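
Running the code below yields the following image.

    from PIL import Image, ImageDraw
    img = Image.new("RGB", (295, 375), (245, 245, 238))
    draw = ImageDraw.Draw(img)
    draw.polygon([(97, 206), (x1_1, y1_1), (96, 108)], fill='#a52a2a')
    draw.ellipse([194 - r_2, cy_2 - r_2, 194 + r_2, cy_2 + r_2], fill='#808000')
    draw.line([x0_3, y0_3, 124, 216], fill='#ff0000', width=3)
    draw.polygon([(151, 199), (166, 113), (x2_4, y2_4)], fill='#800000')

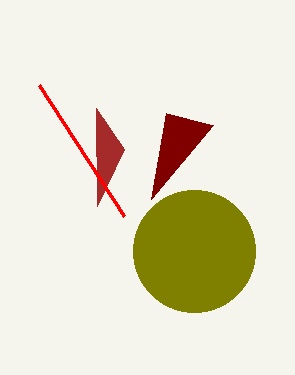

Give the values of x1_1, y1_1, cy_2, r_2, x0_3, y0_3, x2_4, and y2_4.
x1_1 = 124, y1_1 = 149, cy_2 = 251, r_2 = 61, x0_3 = 39, y0_3 = 85, x2_4 = 213, y2_4 = 125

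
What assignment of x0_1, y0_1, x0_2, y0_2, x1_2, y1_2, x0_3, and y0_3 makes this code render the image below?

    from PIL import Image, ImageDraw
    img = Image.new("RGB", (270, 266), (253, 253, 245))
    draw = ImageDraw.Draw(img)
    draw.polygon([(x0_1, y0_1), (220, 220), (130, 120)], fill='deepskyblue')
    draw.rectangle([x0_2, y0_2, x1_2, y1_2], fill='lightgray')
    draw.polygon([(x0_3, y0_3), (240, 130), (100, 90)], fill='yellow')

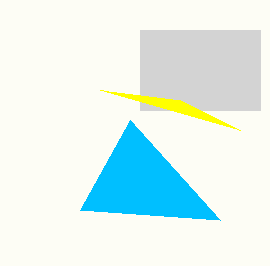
x0_1 = 80; y0_1 = 210; x0_2 = 140; y0_2 = 30; x1_2 = 260; y1_2 = 110; x0_3 = 180; y0_3 = 100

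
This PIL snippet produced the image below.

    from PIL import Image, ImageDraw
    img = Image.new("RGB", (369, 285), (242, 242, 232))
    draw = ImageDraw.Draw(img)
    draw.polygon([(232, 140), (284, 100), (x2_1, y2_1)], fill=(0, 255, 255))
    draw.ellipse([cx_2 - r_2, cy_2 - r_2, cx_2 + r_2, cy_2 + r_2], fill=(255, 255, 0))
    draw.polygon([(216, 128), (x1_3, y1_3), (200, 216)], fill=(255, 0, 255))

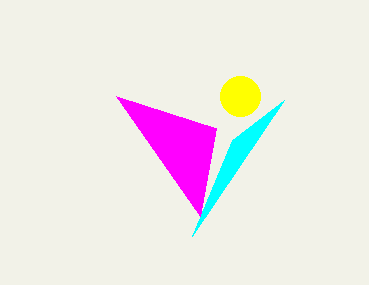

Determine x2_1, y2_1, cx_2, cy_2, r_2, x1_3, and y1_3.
x2_1 = 192
y2_1 = 236
cx_2 = 240
cy_2 = 96
r_2 = 20
x1_3 = 116
y1_3 = 96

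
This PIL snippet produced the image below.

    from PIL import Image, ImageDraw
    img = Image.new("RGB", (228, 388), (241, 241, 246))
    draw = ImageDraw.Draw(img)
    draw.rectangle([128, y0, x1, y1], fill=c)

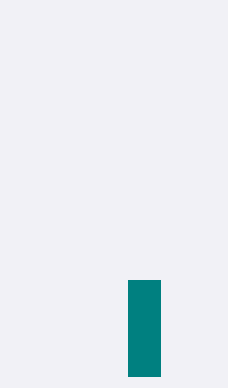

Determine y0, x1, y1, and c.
y0 = 280
x1 = 160
y1 = 376
c = 'teal'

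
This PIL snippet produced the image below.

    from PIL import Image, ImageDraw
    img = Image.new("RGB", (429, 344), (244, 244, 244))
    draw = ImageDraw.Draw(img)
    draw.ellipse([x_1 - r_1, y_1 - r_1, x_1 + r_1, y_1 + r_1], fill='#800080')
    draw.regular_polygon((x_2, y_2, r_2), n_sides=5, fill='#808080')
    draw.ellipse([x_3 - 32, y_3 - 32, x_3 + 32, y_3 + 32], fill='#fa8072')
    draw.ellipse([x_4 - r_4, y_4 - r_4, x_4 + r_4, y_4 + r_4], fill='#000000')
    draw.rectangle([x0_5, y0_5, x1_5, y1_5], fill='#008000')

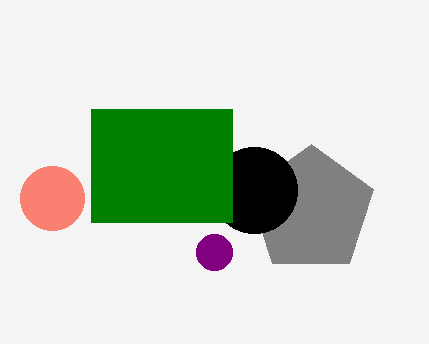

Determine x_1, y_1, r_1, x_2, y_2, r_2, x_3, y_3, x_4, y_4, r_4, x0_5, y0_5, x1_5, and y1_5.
x_1 = 214, y_1 = 252, r_1 = 18, x_2 = 311, y_2 = 210, r_2 = 66, x_3 = 52, y_3 = 198, x_4 = 254, y_4 = 190, r_4 = 43, x0_5 = 91, y0_5 = 109, x1_5 = 232, y1_5 = 222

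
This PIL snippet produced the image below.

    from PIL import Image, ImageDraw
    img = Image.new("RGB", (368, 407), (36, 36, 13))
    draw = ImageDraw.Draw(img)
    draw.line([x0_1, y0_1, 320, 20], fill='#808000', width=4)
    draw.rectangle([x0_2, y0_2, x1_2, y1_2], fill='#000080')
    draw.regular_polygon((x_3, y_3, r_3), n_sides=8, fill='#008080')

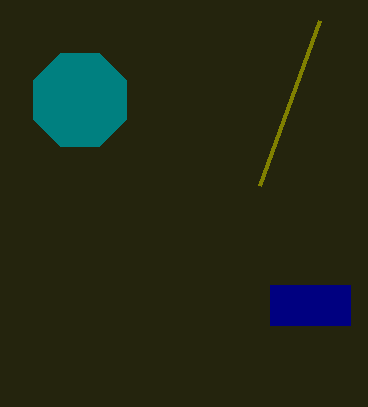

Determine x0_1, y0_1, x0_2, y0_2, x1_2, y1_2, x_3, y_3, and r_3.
x0_1 = 260
y0_1 = 185
x0_2 = 270
y0_2 = 285
x1_2 = 350
y1_2 = 325
x_3 = 80
y_3 = 100
r_3 = 50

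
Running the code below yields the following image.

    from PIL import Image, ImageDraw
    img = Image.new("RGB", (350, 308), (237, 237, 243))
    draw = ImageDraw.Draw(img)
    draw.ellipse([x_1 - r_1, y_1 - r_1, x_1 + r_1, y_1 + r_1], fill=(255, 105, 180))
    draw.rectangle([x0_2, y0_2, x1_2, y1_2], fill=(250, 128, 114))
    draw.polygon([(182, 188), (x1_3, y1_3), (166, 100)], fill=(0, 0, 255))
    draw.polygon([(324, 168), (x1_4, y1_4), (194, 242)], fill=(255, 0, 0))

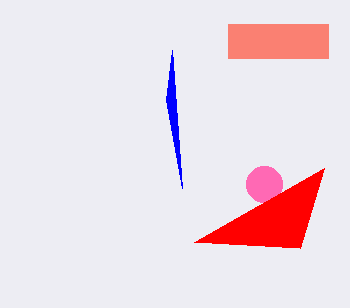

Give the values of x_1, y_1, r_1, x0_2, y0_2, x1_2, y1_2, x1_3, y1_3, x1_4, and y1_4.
x_1 = 264
y_1 = 184
r_1 = 18
x0_2 = 228
y0_2 = 24
x1_2 = 328
y1_2 = 58
x1_3 = 172
y1_3 = 50
x1_4 = 300
y1_4 = 248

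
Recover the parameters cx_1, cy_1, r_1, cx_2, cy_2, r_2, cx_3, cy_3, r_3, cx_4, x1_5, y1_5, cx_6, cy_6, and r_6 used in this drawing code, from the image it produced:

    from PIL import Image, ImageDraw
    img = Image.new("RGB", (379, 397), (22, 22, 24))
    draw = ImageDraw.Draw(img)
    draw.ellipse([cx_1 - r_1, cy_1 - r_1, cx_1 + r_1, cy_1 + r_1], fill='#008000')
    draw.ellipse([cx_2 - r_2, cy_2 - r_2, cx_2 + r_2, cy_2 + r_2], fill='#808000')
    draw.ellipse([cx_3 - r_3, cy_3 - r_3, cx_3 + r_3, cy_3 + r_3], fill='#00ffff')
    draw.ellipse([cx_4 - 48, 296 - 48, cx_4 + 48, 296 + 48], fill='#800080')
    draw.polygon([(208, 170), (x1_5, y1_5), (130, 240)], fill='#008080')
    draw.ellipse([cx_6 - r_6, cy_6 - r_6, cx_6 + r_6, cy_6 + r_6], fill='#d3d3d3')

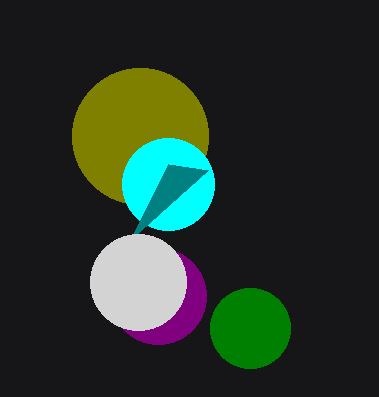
cx_1 = 250
cy_1 = 328
r_1 = 40
cx_2 = 140
cy_2 = 136
r_2 = 68
cx_3 = 168
cy_3 = 184
r_3 = 46
cx_4 = 158
x1_5 = 168
y1_5 = 164
cx_6 = 138
cy_6 = 282
r_6 = 48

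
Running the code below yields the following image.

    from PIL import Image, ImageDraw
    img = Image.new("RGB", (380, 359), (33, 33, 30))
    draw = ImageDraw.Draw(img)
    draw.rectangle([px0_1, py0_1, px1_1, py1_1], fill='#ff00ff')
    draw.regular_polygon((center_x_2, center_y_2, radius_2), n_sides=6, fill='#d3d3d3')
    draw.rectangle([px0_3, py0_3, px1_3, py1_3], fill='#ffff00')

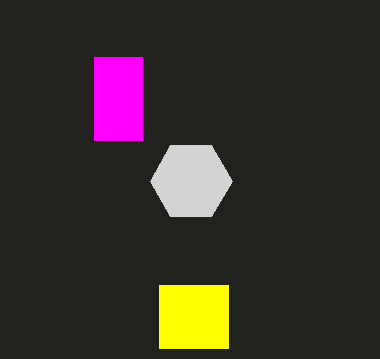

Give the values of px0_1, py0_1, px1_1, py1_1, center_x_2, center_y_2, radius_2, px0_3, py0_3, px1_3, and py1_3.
px0_1 = 94, py0_1 = 57, px1_1 = 142, py1_1 = 140, center_x_2 = 191, center_y_2 = 181, radius_2 = 41, px0_3 = 159, py0_3 = 285, px1_3 = 228, py1_3 = 348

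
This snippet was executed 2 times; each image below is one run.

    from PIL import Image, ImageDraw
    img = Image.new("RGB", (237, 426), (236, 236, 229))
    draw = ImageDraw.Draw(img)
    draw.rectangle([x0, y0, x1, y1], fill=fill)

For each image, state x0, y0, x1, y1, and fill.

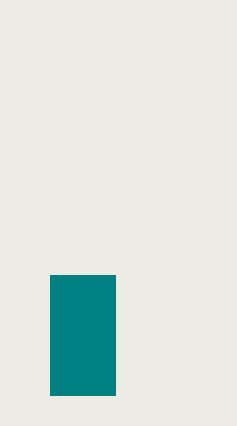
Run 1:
x0 = 50; y0 = 275; x1 = 115; y1 = 395; fill = 'teal'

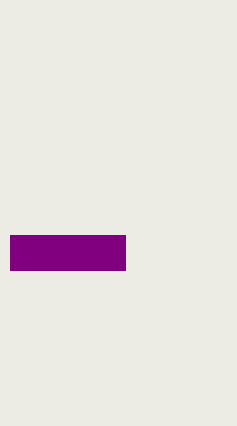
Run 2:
x0 = 10
y0 = 235
x1 = 125
y1 = 270
fill = 'purple'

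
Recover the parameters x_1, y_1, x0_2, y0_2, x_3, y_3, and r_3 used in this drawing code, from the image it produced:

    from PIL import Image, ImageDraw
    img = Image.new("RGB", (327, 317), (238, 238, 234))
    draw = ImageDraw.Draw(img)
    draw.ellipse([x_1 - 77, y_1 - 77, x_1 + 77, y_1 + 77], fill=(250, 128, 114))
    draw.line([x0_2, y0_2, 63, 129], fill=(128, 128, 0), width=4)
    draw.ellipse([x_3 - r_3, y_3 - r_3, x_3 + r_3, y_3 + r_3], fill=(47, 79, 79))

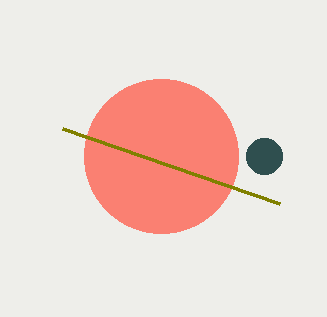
x_1 = 161
y_1 = 156
x0_2 = 280
y0_2 = 204
x_3 = 264
y_3 = 156
r_3 = 18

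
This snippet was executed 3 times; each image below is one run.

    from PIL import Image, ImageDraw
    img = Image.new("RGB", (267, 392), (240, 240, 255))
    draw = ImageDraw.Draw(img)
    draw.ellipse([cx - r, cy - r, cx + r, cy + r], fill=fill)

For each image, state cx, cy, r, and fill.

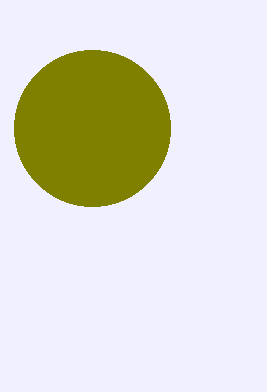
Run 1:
cx = 92, cy = 128, r = 78, fill = 'olive'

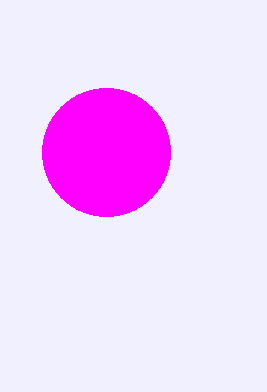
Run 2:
cx = 106, cy = 152, r = 64, fill = 'magenta'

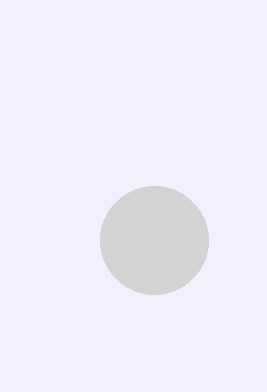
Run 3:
cx = 154
cy = 240
r = 54
fill = 'lightgray'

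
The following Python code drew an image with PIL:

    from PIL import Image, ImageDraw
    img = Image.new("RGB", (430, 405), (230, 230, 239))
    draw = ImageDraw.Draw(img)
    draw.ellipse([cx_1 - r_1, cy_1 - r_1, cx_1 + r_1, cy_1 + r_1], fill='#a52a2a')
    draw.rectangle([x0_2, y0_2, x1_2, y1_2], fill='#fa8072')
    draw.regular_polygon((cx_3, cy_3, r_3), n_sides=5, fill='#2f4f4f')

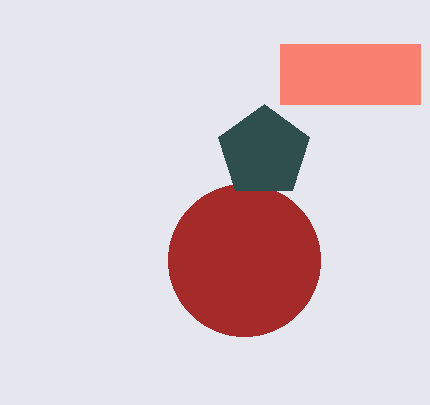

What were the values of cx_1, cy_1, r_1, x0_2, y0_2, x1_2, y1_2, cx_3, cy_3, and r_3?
cx_1 = 244
cy_1 = 260
r_1 = 76
x0_2 = 280
y0_2 = 44
x1_2 = 420
y1_2 = 104
cx_3 = 264
cy_3 = 152
r_3 = 48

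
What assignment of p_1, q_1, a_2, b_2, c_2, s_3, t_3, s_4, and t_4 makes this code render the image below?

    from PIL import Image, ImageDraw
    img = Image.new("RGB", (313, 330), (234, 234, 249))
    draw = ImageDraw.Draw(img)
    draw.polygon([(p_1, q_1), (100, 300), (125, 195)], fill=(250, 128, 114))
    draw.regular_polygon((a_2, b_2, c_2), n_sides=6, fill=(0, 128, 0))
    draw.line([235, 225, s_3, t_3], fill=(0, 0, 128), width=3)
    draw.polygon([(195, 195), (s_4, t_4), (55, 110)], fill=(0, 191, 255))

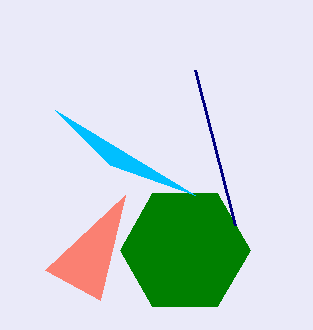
p_1 = 45
q_1 = 270
a_2 = 185
b_2 = 250
c_2 = 65
s_3 = 195
t_3 = 70
s_4 = 110
t_4 = 165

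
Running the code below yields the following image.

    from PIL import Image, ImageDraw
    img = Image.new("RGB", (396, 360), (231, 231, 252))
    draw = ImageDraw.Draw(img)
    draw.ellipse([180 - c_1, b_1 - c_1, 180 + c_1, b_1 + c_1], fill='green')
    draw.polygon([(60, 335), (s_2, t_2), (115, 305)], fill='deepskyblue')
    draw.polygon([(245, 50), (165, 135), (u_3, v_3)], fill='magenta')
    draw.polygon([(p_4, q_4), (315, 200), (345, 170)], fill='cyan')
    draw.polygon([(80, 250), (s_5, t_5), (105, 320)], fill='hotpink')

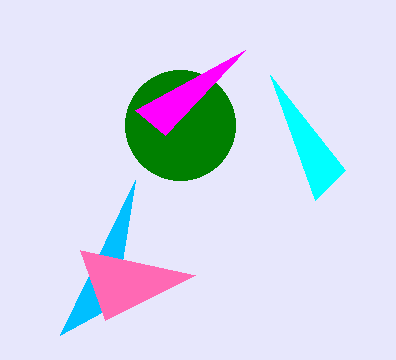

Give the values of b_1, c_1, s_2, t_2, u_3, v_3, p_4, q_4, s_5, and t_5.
b_1 = 125, c_1 = 55, s_2 = 135, t_2 = 180, u_3 = 135, v_3 = 110, p_4 = 270, q_4 = 75, s_5 = 195, t_5 = 275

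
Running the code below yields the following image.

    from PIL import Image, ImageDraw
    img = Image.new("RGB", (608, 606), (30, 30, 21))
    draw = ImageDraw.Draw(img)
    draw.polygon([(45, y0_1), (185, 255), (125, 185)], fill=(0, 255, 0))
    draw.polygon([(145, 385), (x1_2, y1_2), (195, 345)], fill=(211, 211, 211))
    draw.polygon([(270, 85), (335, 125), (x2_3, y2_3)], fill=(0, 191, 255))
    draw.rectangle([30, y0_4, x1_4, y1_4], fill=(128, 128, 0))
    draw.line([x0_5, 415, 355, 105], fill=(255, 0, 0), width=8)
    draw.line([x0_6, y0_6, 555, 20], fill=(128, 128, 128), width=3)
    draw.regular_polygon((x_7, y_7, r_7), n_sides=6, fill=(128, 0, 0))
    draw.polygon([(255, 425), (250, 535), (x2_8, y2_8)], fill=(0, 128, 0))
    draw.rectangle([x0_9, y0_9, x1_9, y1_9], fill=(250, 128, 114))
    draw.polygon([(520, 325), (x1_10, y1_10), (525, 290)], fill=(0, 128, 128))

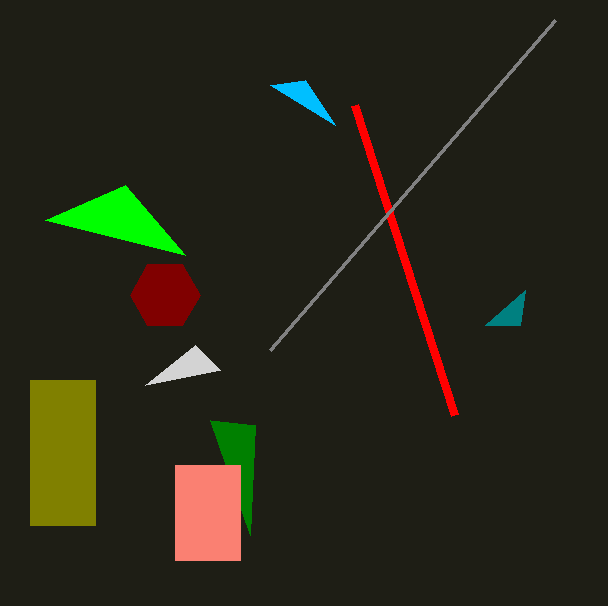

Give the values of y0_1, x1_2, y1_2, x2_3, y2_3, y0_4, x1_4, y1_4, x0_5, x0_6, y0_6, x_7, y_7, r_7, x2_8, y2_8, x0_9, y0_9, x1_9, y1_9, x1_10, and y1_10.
y0_1 = 220
x1_2 = 220
y1_2 = 370
x2_3 = 305
y2_3 = 80
y0_4 = 380
x1_4 = 95
y1_4 = 525
x0_5 = 455
x0_6 = 270
y0_6 = 350
x_7 = 165
y_7 = 295
r_7 = 35
x2_8 = 210
y2_8 = 420
x0_9 = 175
y0_9 = 465
x1_9 = 240
y1_9 = 560
x1_10 = 485
y1_10 = 325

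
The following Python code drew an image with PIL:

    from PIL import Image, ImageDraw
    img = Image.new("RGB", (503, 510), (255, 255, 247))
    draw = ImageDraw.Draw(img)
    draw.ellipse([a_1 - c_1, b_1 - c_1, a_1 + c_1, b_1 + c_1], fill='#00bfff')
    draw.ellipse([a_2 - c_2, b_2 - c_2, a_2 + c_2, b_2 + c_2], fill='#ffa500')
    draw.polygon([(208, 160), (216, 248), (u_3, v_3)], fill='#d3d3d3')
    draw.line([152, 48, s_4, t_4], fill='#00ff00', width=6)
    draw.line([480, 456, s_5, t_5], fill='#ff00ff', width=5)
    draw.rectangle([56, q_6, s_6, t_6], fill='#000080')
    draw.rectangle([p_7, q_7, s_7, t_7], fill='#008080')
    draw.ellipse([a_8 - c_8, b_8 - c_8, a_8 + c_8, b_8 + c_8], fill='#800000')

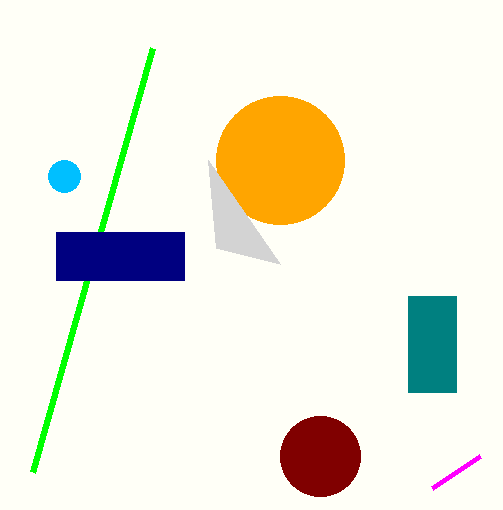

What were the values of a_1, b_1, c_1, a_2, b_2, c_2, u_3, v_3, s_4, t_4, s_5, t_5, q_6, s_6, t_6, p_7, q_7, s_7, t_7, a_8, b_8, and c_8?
a_1 = 64, b_1 = 176, c_1 = 16, a_2 = 280, b_2 = 160, c_2 = 64, u_3 = 280, v_3 = 264, s_4 = 32, t_4 = 472, s_5 = 432, t_5 = 488, q_6 = 232, s_6 = 184, t_6 = 280, p_7 = 408, q_7 = 296, s_7 = 456, t_7 = 392, a_8 = 320, b_8 = 456, c_8 = 40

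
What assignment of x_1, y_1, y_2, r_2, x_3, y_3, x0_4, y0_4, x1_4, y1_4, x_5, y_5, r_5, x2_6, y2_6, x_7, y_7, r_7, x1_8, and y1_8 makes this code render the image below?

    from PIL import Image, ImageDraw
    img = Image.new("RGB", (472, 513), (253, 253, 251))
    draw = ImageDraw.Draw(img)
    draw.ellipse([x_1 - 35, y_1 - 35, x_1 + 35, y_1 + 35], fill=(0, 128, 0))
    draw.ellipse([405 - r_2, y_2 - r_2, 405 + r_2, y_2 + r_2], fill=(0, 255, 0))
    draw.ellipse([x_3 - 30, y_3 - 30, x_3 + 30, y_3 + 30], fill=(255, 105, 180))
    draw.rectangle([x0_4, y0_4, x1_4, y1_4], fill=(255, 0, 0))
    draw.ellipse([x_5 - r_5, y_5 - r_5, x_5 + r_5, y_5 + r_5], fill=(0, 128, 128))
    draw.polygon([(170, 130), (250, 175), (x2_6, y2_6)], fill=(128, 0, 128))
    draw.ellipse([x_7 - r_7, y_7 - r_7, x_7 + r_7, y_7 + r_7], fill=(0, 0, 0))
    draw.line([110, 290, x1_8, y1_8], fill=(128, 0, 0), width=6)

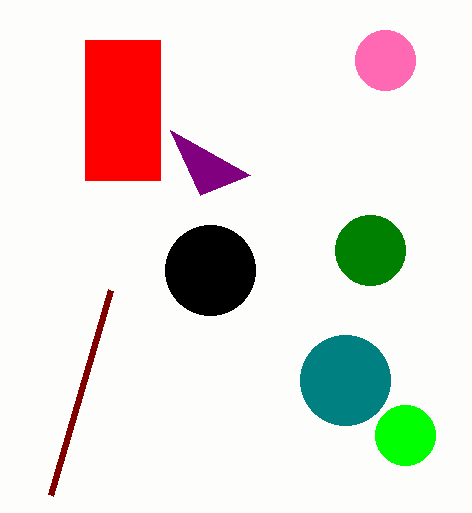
x_1 = 370; y_1 = 250; y_2 = 435; r_2 = 30; x_3 = 385; y_3 = 60; x0_4 = 85; y0_4 = 40; x1_4 = 160; y1_4 = 180; x_5 = 345; y_5 = 380; r_5 = 45; x2_6 = 200; y2_6 = 195; x_7 = 210; y_7 = 270; r_7 = 45; x1_8 = 50; y1_8 = 495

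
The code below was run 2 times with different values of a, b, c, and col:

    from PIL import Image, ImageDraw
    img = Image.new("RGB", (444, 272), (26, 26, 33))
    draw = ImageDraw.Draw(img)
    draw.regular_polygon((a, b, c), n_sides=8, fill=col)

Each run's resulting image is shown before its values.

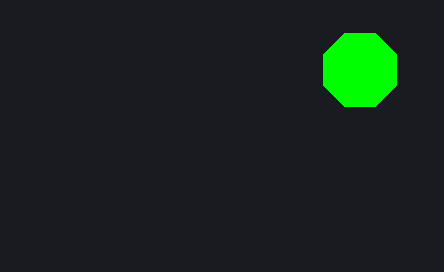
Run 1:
a = 360; b = 70; c = 40; col = 'lime'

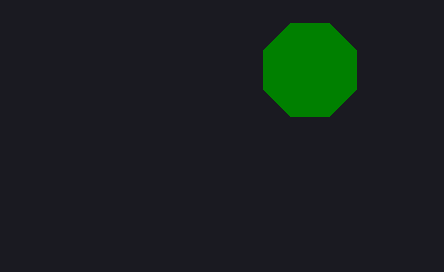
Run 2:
a = 310; b = 70; c = 50; col = 'green'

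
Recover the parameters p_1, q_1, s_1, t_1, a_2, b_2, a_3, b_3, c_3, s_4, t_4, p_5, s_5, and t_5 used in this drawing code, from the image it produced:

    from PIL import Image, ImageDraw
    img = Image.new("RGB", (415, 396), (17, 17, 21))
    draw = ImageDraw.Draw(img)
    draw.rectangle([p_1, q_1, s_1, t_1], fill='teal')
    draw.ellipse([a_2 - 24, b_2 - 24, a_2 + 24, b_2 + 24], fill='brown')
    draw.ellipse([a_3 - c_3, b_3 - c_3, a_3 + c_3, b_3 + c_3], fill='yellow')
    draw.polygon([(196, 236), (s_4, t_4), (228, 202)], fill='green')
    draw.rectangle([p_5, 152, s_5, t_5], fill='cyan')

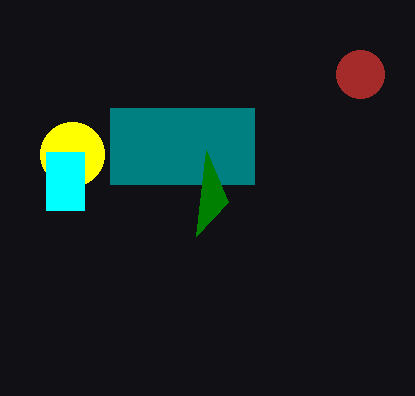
p_1 = 110
q_1 = 108
s_1 = 254
t_1 = 184
a_2 = 360
b_2 = 74
a_3 = 72
b_3 = 154
c_3 = 32
s_4 = 206
t_4 = 150
p_5 = 46
s_5 = 84
t_5 = 210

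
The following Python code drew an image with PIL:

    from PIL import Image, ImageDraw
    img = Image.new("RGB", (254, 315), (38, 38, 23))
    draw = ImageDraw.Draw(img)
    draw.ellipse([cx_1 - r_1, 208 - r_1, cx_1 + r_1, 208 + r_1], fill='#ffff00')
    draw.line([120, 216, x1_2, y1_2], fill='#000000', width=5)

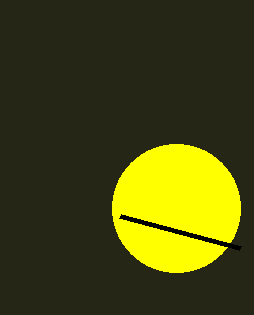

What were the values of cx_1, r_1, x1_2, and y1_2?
cx_1 = 176, r_1 = 64, x1_2 = 240, y1_2 = 248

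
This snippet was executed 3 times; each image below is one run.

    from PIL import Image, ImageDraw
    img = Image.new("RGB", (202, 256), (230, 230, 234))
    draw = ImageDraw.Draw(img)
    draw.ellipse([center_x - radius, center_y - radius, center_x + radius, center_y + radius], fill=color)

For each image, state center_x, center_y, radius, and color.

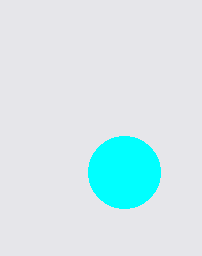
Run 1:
center_x = 124; center_y = 172; radius = 36; color = 'cyan'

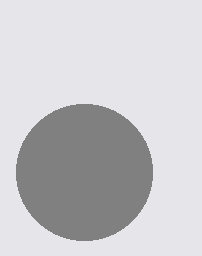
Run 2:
center_x = 84; center_y = 172; radius = 68; color = 'gray'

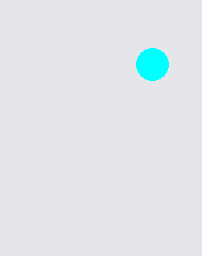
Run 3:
center_x = 152; center_y = 64; radius = 16; color = 'cyan'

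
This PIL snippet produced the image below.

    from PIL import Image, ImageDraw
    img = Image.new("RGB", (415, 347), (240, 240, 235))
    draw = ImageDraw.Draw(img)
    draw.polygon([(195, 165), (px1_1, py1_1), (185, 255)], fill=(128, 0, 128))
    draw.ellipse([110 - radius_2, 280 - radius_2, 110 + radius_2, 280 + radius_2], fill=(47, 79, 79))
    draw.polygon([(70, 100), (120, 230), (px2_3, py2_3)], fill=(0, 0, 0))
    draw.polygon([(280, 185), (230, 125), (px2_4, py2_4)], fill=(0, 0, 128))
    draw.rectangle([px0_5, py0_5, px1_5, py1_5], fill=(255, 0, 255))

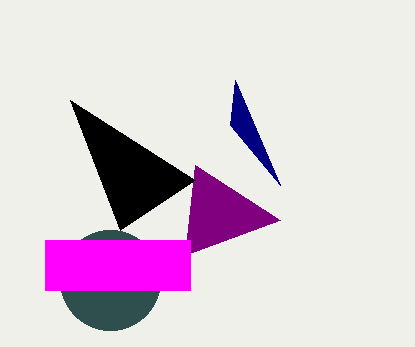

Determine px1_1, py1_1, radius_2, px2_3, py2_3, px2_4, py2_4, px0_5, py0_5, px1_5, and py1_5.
px1_1 = 280, py1_1 = 220, radius_2 = 50, px2_3 = 195, py2_3 = 180, px2_4 = 235, py2_4 = 80, px0_5 = 45, py0_5 = 240, px1_5 = 190, py1_5 = 290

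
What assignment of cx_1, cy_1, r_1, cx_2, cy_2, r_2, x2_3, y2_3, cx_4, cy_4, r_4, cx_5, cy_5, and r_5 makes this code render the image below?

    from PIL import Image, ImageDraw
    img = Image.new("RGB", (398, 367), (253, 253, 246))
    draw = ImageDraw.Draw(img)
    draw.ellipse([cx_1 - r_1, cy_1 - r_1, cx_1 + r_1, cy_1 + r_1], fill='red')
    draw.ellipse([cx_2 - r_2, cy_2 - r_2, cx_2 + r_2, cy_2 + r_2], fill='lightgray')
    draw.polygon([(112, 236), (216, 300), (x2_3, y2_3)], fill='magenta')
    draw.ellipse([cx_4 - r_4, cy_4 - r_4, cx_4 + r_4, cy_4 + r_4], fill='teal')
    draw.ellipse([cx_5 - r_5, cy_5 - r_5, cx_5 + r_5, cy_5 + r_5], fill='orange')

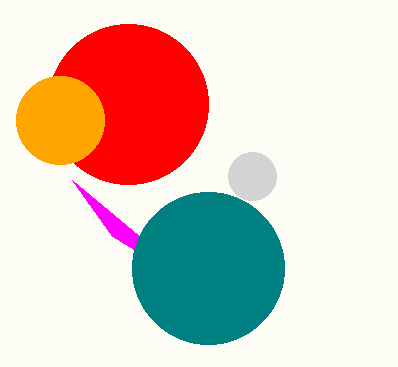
cx_1 = 128, cy_1 = 104, r_1 = 80, cx_2 = 252, cy_2 = 176, r_2 = 24, x2_3 = 72, y2_3 = 180, cx_4 = 208, cy_4 = 268, r_4 = 76, cx_5 = 60, cy_5 = 120, r_5 = 44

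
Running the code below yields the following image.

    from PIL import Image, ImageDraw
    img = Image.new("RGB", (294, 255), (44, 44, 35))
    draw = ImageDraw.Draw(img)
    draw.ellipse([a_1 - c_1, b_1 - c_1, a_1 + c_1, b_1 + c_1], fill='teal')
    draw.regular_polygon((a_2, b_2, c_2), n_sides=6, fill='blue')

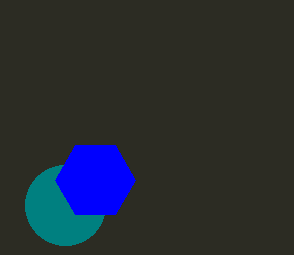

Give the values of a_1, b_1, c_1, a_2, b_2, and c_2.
a_1 = 65; b_1 = 205; c_1 = 40; a_2 = 95; b_2 = 180; c_2 = 40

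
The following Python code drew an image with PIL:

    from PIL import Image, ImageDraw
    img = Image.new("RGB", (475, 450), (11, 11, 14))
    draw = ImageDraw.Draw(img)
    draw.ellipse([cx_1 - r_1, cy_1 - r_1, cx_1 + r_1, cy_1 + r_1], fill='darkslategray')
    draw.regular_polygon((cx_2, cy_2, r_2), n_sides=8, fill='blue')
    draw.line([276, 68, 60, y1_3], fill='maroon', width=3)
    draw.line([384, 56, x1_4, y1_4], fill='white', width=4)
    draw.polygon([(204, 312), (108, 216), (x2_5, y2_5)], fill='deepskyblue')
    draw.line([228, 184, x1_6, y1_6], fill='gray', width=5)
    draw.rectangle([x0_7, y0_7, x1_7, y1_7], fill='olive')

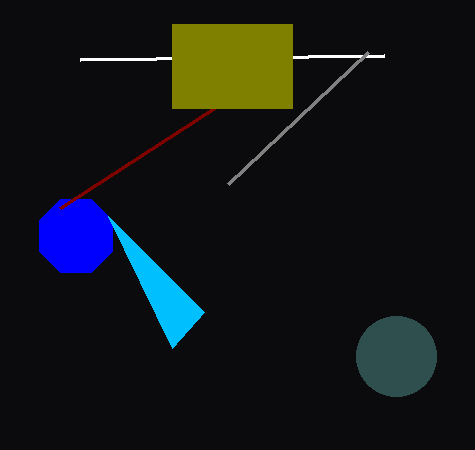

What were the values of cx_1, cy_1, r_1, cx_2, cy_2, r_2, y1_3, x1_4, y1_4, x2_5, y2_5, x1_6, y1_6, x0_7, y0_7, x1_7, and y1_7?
cx_1 = 396; cy_1 = 356; r_1 = 40; cx_2 = 76; cy_2 = 236; r_2 = 40; y1_3 = 208; x1_4 = 80; y1_4 = 60; x2_5 = 172; y2_5 = 348; x1_6 = 368; y1_6 = 52; x0_7 = 172; y0_7 = 24; x1_7 = 292; y1_7 = 108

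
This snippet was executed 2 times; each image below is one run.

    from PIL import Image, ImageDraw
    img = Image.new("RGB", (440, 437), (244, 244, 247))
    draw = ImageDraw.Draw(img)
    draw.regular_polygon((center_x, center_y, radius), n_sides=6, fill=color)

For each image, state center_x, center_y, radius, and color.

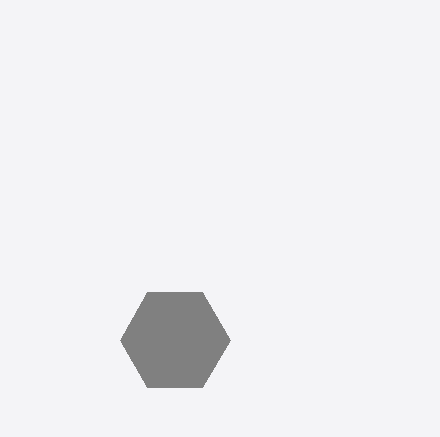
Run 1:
center_x = 175; center_y = 340; radius = 55; color = 'gray'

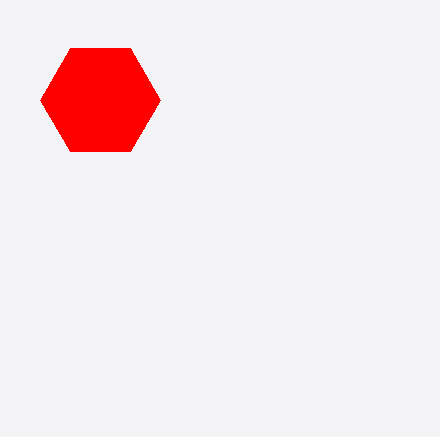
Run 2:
center_x = 100
center_y = 100
radius = 60
color = 'red'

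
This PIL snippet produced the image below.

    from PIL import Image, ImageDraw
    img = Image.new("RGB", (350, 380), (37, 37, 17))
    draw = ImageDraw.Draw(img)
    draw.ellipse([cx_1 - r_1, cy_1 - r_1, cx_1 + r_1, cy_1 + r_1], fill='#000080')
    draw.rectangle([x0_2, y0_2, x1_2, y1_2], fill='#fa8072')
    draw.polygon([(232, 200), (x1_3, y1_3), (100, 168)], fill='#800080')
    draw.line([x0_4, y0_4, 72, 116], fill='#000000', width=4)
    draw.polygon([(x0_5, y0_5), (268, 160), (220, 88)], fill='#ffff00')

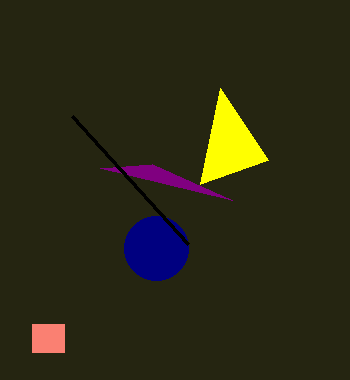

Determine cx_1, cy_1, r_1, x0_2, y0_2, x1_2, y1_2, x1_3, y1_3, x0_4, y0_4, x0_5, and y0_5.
cx_1 = 156
cy_1 = 248
r_1 = 32
x0_2 = 32
y0_2 = 324
x1_2 = 64
y1_2 = 352
x1_3 = 152
y1_3 = 164
x0_4 = 188
y0_4 = 244
x0_5 = 200
y0_5 = 184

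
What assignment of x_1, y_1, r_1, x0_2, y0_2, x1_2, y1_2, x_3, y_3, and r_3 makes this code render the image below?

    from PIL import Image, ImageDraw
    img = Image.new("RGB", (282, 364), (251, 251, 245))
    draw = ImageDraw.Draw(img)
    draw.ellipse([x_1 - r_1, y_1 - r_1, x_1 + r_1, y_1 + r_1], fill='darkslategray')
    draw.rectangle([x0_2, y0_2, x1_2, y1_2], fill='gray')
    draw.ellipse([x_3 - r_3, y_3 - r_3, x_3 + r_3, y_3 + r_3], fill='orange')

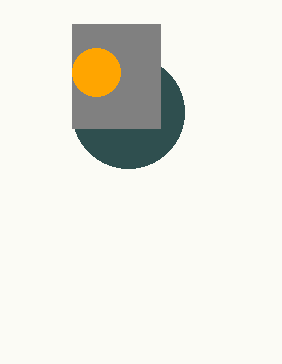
x_1 = 128, y_1 = 112, r_1 = 56, x0_2 = 72, y0_2 = 24, x1_2 = 160, y1_2 = 128, x_3 = 96, y_3 = 72, r_3 = 24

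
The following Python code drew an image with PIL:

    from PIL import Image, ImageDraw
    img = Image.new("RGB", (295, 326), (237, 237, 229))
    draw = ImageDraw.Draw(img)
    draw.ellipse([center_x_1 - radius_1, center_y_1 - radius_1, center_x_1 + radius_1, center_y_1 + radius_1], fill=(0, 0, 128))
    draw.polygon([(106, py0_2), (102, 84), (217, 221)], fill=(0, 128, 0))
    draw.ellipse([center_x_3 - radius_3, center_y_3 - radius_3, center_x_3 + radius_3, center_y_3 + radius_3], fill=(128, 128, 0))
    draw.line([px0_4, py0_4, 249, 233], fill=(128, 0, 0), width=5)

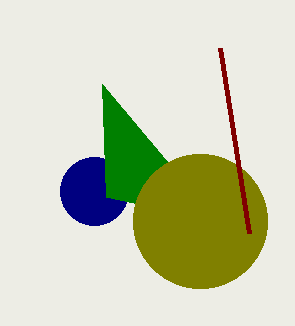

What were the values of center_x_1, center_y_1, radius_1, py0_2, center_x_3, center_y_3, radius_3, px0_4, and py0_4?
center_x_1 = 94; center_y_1 = 191; radius_1 = 34; py0_2 = 197; center_x_3 = 200; center_y_3 = 221; radius_3 = 67; px0_4 = 220; py0_4 = 48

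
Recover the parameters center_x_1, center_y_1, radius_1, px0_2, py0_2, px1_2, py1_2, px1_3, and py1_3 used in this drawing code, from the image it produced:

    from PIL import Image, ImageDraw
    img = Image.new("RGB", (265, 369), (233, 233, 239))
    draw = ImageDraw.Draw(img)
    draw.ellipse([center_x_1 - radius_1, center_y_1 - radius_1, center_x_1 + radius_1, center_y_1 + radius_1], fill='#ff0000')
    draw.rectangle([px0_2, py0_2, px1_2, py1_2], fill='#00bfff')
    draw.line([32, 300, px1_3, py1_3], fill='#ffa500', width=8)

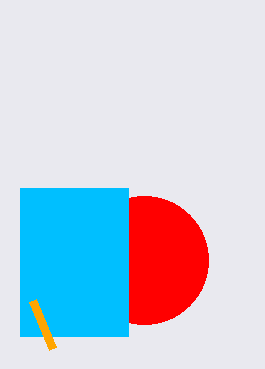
center_x_1 = 144
center_y_1 = 260
radius_1 = 64
px0_2 = 20
py0_2 = 188
px1_2 = 128
py1_2 = 336
px1_3 = 52
py1_3 = 348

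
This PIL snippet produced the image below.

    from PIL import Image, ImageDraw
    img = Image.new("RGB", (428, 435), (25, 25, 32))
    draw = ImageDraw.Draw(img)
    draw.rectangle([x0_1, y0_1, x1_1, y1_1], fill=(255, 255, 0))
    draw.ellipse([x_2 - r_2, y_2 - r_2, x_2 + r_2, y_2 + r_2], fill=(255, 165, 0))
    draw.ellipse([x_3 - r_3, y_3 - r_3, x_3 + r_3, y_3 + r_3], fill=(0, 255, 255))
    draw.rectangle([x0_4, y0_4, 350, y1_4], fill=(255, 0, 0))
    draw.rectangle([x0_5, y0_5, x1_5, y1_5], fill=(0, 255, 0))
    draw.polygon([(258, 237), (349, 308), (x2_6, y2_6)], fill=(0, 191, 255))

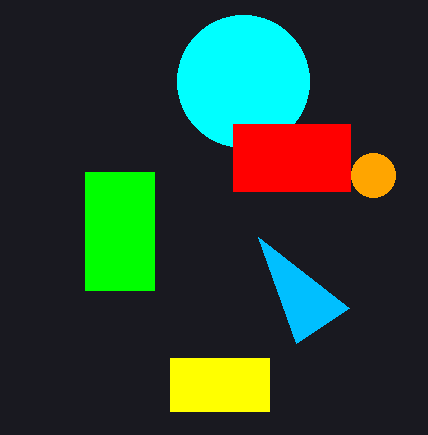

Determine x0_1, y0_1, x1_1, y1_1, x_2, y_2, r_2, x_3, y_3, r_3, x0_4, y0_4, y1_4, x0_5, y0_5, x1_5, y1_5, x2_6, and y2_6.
x0_1 = 170; y0_1 = 358; x1_1 = 269; y1_1 = 411; x_2 = 373; y_2 = 175; r_2 = 22; x_3 = 243; y_3 = 81; r_3 = 66; x0_4 = 233; y0_4 = 124; y1_4 = 191; x0_5 = 85; y0_5 = 172; x1_5 = 154; y1_5 = 290; x2_6 = 296; y2_6 = 343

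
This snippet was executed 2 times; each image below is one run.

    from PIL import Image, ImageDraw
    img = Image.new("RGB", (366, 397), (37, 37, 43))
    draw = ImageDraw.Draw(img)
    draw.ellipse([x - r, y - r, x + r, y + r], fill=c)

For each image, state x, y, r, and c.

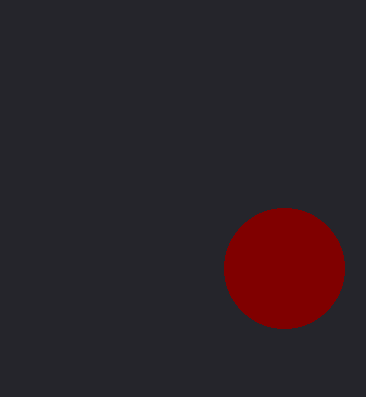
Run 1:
x = 284; y = 268; r = 60; c = 'maroon'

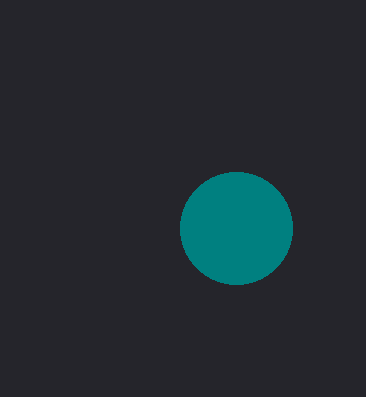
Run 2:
x = 236
y = 228
r = 56
c = 'teal'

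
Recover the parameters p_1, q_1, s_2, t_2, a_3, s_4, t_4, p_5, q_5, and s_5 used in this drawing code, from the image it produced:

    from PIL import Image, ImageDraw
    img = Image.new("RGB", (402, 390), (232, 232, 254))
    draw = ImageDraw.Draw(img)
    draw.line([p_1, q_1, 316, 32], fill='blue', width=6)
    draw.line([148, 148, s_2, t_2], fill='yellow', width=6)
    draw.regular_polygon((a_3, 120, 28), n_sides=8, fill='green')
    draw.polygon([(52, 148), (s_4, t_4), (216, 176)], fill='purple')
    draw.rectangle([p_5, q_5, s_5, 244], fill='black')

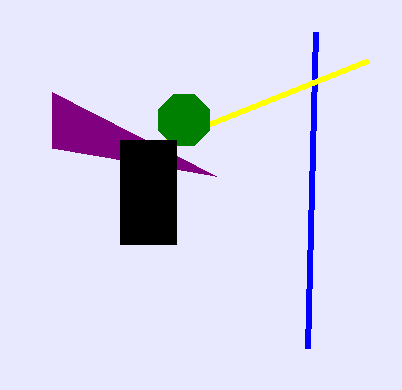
p_1 = 308
q_1 = 348
s_2 = 368
t_2 = 60
a_3 = 184
s_4 = 52
t_4 = 92
p_5 = 120
q_5 = 140
s_5 = 176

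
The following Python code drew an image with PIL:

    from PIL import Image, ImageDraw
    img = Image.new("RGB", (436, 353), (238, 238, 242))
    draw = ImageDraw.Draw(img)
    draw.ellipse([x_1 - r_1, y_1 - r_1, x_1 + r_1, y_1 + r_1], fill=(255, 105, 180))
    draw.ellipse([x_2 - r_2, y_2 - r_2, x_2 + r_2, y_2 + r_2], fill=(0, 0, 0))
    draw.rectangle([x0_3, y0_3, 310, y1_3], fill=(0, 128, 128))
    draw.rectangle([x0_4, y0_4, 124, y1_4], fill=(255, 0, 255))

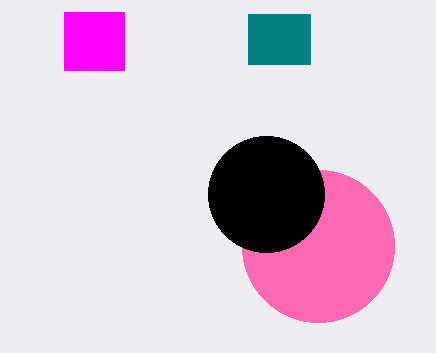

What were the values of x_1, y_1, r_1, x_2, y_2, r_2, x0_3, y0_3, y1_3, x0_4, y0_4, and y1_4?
x_1 = 318; y_1 = 246; r_1 = 76; x_2 = 266; y_2 = 194; r_2 = 58; x0_3 = 248; y0_3 = 14; y1_3 = 64; x0_4 = 64; y0_4 = 12; y1_4 = 70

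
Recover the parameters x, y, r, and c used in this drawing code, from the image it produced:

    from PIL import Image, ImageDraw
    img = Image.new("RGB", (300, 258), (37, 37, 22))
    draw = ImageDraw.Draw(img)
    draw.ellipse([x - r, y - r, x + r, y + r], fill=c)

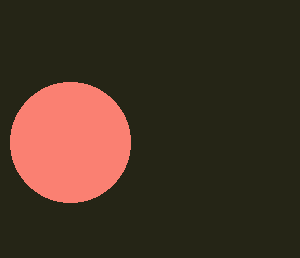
x = 70
y = 142
r = 60
c = 'salmon'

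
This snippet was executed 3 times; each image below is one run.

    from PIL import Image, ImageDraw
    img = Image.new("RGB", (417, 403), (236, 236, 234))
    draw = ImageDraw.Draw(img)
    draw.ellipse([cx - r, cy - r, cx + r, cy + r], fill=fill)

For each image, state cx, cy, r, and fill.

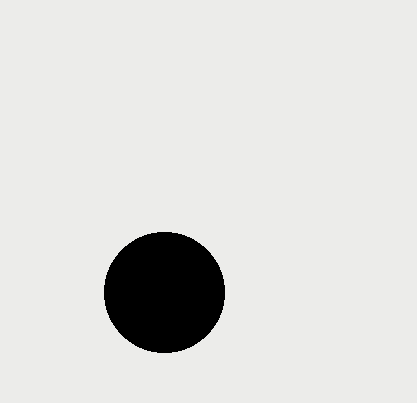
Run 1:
cx = 164
cy = 292
r = 60
fill = 'black'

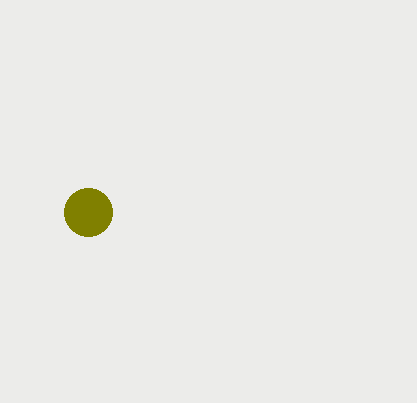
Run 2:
cx = 88
cy = 212
r = 24
fill = 'olive'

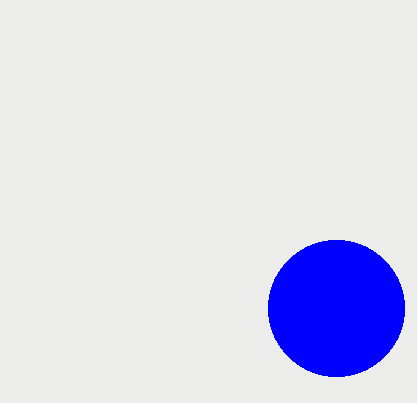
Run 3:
cx = 336; cy = 308; r = 68; fill = 'blue'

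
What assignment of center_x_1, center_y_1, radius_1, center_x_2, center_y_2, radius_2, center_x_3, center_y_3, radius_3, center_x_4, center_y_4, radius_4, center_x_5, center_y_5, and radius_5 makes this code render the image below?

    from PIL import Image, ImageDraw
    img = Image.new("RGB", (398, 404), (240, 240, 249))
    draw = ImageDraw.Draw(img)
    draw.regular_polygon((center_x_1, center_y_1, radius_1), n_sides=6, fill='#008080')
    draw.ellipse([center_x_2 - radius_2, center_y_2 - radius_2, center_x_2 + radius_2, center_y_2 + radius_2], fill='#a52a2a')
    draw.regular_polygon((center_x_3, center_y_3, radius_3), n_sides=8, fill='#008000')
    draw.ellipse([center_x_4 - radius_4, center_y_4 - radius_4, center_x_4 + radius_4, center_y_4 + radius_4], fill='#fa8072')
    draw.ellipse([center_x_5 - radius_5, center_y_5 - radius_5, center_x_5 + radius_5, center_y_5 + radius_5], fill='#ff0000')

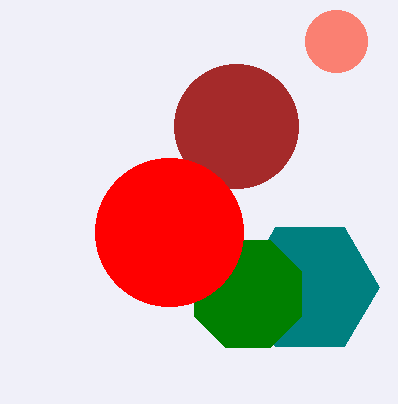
center_x_1 = 310
center_y_1 = 287
radius_1 = 69
center_x_2 = 236
center_y_2 = 126
radius_2 = 62
center_x_3 = 248
center_y_3 = 294
radius_3 = 58
center_x_4 = 336
center_y_4 = 41
radius_4 = 31
center_x_5 = 169
center_y_5 = 232
radius_5 = 74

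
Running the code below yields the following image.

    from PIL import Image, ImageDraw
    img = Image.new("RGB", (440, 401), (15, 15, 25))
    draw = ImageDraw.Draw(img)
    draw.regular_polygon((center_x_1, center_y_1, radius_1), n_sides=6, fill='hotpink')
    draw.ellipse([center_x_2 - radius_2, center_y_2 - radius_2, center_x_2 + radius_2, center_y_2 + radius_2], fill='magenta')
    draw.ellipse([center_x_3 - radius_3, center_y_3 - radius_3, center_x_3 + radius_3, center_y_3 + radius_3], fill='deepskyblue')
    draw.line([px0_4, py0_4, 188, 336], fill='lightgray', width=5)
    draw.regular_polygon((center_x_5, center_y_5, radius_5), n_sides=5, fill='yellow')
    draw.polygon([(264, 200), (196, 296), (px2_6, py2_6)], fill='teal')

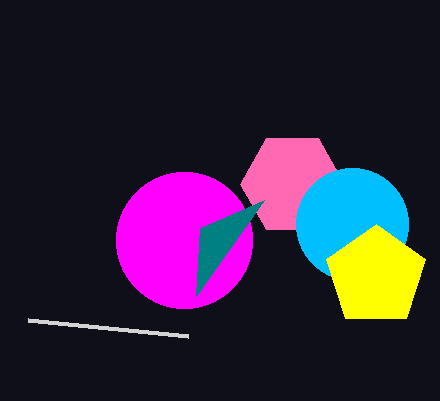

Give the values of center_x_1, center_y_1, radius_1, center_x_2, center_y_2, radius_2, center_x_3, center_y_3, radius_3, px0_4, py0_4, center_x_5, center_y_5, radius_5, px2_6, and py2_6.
center_x_1 = 292
center_y_1 = 184
radius_1 = 52
center_x_2 = 184
center_y_2 = 240
radius_2 = 68
center_x_3 = 352
center_y_3 = 224
radius_3 = 56
px0_4 = 28
py0_4 = 320
center_x_5 = 376
center_y_5 = 276
radius_5 = 52
px2_6 = 200
py2_6 = 228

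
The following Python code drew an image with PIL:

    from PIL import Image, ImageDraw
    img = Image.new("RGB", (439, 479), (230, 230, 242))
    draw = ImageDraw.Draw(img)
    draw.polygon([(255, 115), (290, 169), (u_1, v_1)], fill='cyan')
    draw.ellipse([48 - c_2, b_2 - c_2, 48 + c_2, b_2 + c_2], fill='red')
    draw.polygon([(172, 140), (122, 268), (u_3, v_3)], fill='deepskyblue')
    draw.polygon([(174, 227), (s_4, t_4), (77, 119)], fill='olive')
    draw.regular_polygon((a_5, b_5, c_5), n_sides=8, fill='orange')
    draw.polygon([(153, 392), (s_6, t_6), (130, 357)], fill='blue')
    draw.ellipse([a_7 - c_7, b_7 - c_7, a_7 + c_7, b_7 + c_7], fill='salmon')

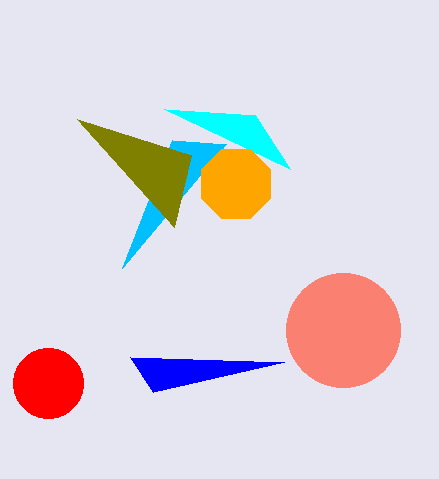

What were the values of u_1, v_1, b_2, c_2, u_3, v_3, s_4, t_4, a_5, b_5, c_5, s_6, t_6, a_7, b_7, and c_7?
u_1 = 164, v_1 = 109, b_2 = 383, c_2 = 35, u_3 = 226, v_3 = 144, s_4 = 191, t_4 = 155, a_5 = 236, b_5 = 184, c_5 = 37, s_6 = 284, t_6 = 362, a_7 = 343, b_7 = 330, c_7 = 57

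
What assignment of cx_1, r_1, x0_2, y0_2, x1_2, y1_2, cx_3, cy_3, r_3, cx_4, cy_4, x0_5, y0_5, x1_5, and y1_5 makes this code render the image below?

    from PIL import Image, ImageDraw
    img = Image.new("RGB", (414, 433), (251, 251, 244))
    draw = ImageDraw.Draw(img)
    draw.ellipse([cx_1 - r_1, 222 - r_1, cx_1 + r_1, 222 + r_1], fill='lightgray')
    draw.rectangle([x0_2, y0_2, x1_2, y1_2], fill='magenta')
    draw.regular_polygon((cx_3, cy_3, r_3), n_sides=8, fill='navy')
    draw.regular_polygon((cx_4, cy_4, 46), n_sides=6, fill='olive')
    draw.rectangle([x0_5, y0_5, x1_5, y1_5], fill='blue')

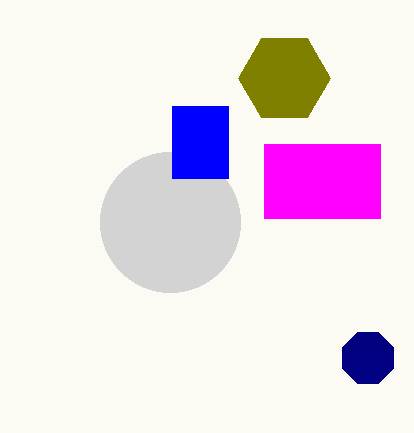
cx_1 = 170
r_1 = 70
x0_2 = 264
y0_2 = 144
x1_2 = 380
y1_2 = 218
cx_3 = 368
cy_3 = 358
r_3 = 28
cx_4 = 284
cy_4 = 78
x0_5 = 172
y0_5 = 106
x1_5 = 228
y1_5 = 178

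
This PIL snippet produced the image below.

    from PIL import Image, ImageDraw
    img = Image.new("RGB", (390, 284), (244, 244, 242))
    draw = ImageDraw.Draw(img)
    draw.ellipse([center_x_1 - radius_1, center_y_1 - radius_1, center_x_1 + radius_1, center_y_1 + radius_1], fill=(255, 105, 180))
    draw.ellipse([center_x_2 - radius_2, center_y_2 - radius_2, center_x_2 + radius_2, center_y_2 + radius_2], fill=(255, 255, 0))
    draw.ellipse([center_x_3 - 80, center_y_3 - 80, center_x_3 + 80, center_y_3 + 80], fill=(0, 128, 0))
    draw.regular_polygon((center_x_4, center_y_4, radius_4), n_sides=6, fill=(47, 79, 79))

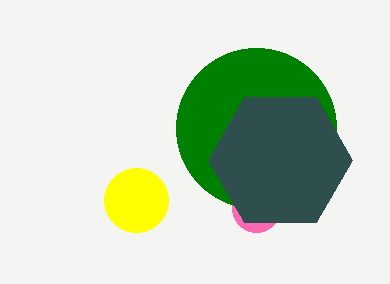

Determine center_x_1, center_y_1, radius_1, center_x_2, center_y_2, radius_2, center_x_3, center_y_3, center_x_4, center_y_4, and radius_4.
center_x_1 = 256, center_y_1 = 208, radius_1 = 24, center_x_2 = 136, center_y_2 = 200, radius_2 = 32, center_x_3 = 256, center_y_3 = 128, center_x_4 = 280, center_y_4 = 160, radius_4 = 72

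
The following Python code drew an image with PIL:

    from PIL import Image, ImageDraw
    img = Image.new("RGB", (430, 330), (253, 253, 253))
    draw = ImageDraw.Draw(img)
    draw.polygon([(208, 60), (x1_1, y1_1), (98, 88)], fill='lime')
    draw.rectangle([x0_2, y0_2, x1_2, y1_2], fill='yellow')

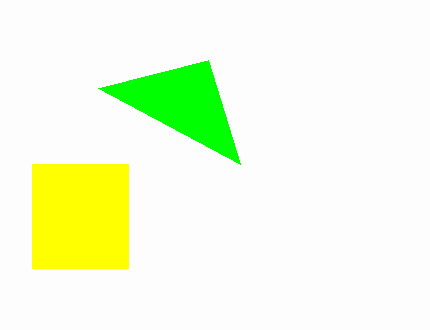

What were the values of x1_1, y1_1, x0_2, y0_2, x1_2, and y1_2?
x1_1 = 240; y1_1 = 164; x0_2 = 32; y0_2 = 164; x1_2 = 128; y1_2 = 268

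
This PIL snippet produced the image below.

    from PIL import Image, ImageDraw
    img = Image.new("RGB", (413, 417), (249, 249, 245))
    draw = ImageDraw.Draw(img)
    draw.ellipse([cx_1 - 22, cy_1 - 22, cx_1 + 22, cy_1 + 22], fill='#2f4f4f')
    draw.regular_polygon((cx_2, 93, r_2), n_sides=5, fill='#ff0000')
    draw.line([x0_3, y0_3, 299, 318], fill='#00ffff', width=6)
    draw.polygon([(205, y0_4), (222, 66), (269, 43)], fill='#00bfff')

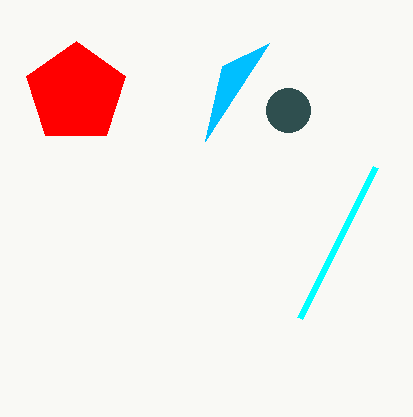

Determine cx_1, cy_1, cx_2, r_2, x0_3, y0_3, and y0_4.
cx_1 = 288, cy_1 = 110, cx_2 = 76, r_2 = 52, x0_3 = 375, y0_3 = 167, y0_4 = 141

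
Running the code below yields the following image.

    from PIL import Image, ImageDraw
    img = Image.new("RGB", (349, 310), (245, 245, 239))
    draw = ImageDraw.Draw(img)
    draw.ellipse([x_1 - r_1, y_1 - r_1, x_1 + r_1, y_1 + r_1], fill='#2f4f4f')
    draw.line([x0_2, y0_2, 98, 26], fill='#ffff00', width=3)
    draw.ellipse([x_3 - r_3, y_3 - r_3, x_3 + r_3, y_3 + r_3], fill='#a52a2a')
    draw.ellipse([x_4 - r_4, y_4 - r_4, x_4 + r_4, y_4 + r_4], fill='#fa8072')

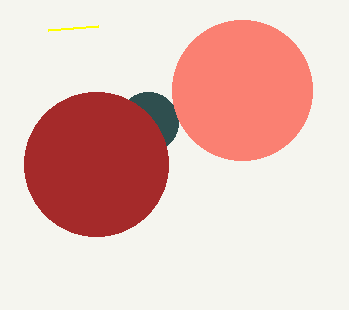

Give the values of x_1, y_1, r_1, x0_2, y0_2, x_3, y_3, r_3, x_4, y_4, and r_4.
x_1 = 148; y_1 = 122; r_1 = 30; x0_2 = 48; y0_2 = 30; x_3 = 96; y_3 = 164; r_3 = 72; x_4 = 242; y_4 = 90; r_4 = 70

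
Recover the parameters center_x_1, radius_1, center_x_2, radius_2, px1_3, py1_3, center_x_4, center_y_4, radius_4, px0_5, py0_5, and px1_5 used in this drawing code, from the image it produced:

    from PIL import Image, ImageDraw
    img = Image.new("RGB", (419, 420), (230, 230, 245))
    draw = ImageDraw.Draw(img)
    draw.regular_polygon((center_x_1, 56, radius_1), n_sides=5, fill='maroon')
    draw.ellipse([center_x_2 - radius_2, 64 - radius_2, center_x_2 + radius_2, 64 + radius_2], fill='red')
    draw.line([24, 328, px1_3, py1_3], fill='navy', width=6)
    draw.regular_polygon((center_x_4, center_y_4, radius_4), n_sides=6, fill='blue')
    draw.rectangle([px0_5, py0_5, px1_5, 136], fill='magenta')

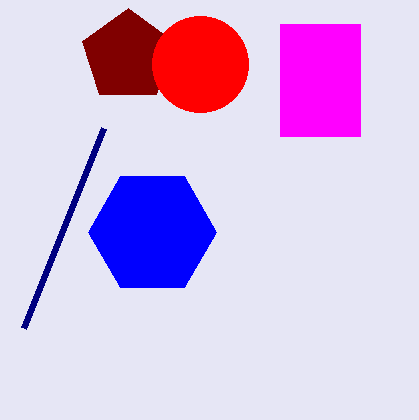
center_x_1 = 128
radius_1 = 48
center_x_2 = 200
radius_2 = 48
px1_3 = 104
py1_3 = 128
center_x_4 = 152
center_y_4 = 232
radius_4 = 64
px0_5 = 280
py0_5 = 24
px1_5 = 360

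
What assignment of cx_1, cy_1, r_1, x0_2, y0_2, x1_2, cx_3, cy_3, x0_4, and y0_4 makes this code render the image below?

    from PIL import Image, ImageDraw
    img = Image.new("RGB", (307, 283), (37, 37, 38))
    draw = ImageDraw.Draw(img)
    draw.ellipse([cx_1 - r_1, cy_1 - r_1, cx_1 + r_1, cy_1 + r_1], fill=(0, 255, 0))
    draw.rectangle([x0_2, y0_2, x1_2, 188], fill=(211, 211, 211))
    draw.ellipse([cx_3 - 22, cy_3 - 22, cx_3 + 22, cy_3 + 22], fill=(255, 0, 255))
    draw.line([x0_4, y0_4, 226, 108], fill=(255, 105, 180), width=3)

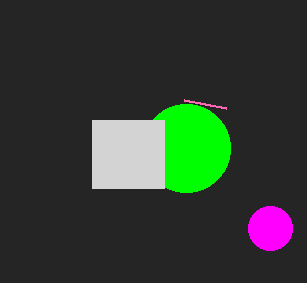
cx_1 = 186, cy_1 = 148, r_1 = 44, x0_2 = 92, y0_2 = 120, x1_2 = 164, cx_3 = 270, cy_3 = 228, x0_4 = 184, y0_4 = 100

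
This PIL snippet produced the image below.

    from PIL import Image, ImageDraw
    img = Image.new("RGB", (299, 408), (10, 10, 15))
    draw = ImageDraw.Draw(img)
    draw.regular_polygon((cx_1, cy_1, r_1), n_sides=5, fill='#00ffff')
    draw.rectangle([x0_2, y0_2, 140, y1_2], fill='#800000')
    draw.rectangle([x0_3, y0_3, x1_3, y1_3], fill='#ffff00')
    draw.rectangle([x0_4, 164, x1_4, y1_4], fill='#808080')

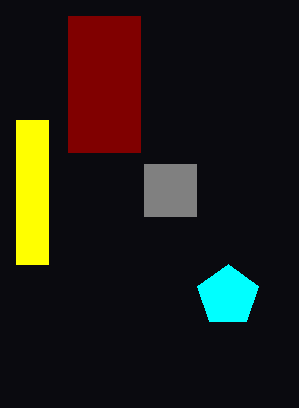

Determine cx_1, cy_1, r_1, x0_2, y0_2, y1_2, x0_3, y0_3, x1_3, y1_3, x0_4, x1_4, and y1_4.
cx_1 = 228, cy_1 = 296, r_1 = 32, x0_2 = 68, y0_2 = 16, y1_2 = 152, x0_3 = 16, y0_3 = 120, x1_3 = 48, y1_3 = 264, x0_4 = 144, x1_4 = 196, y1_4 = 216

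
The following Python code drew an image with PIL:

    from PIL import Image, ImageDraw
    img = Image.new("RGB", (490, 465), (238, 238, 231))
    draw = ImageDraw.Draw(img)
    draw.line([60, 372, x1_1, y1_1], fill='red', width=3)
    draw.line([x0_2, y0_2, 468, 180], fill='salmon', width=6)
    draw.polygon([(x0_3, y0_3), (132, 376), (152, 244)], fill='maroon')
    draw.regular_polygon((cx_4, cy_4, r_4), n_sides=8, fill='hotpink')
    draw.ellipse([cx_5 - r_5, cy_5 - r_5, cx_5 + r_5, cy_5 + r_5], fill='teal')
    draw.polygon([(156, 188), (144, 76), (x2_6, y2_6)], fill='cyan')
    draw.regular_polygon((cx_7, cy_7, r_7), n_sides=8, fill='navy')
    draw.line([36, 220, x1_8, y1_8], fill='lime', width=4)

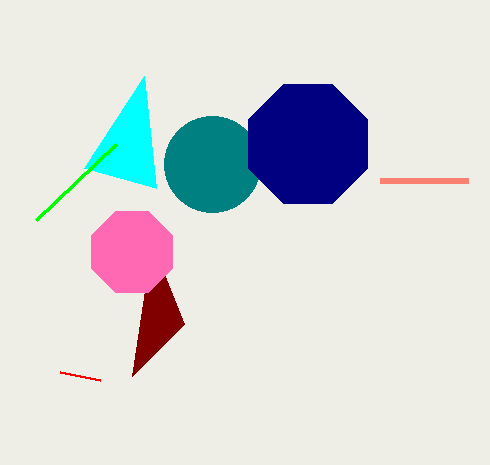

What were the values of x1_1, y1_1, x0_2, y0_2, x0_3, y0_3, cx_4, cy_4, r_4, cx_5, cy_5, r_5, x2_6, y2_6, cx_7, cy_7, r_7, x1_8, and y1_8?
x1_1 = 100, y1_1 = 380, x0_2 = 380, y0_2 = 180, x0_3 = 184, y0_3 = 324, cx_4 = 132, cy_4 = 252, r_4 = 44, cx_5 = 212, cy_5 = 164, r_5 = 48, x2_6 = 84, y2_6 = 168, cx_7 = 308, cy_7 = 144, r_7 = 64, x1_8 = 116, y1_8 = 144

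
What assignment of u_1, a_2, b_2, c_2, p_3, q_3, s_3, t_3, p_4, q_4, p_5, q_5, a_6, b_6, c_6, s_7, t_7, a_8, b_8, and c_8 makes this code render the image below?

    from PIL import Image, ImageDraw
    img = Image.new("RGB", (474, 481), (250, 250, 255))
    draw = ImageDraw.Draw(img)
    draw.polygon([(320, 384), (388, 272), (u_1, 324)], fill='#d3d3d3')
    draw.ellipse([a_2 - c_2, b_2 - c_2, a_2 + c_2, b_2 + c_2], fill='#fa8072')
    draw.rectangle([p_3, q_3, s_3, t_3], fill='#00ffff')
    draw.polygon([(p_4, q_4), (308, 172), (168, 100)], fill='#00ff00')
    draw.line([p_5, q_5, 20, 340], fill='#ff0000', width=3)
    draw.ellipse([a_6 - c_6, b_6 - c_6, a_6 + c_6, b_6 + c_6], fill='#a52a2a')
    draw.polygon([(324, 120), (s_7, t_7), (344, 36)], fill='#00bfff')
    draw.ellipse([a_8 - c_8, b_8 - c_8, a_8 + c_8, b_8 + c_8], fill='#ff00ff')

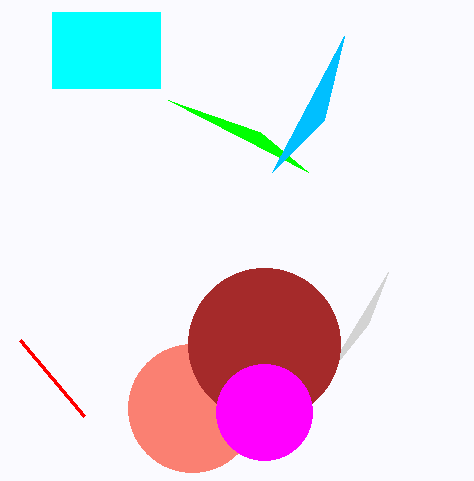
u_1 = 368, a_2 = 192, b_2 = 408, c_2 = 64, p_3 = 52, q_3 = 12, s_3 = 160, t_3 = 88, p_4 = 260, q_4 = 132, p_5 = 84, q_5 = 416, a_6 = 264, b_6 = 344, c_6 = 76, s_7 = 272, t_7 = 172, a_8 = 264, b_8 = 412, c_8 = 48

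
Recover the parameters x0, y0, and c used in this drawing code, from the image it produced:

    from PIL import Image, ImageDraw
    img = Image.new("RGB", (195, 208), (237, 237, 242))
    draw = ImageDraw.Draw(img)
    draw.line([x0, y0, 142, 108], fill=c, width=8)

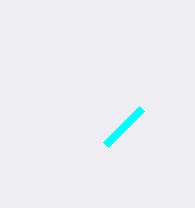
x0 = 106; y0 = 144; c = 'cyan'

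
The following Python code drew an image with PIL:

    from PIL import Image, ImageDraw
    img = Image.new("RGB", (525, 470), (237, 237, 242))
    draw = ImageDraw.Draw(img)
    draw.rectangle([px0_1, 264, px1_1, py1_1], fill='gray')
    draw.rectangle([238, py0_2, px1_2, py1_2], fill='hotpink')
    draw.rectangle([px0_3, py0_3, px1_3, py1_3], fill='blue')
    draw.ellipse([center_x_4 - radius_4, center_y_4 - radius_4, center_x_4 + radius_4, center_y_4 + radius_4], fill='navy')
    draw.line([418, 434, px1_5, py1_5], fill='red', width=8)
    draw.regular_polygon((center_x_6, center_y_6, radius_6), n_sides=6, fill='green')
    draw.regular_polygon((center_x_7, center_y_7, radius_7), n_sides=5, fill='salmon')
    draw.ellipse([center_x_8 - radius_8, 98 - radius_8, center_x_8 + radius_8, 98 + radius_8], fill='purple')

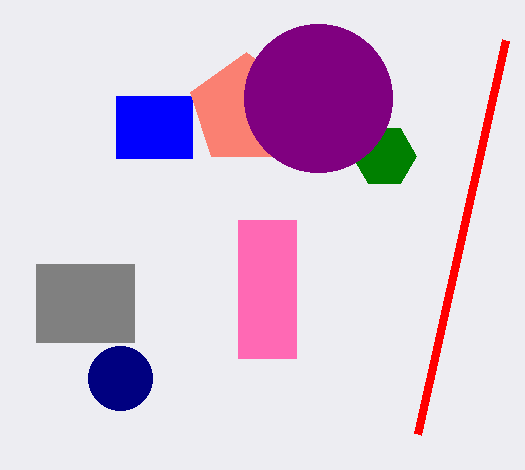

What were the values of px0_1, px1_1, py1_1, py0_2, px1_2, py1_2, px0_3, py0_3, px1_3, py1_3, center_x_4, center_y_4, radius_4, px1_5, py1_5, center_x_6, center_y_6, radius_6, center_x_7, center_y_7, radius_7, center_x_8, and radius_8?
px0_1 = 36, px1_1 = 134, py1_1 = 342, py0_2 = 220, px1_2 = 296, py1_2 = 358, px0_3 = 116, py0_3 = 96, px1_3 = 192, py1_3 = 158, center_x_4 = 120, center_y_4 = 378, radius_4 = 32, px1_5 = 506, py1_5 = 40, center_x_6 = 384, center_y_6 = 156, radius_6 = 32, center_x_7 = 246, center_y_7 = 110, radius_7 = 58, center_x_8 = 318, radius_8 = 74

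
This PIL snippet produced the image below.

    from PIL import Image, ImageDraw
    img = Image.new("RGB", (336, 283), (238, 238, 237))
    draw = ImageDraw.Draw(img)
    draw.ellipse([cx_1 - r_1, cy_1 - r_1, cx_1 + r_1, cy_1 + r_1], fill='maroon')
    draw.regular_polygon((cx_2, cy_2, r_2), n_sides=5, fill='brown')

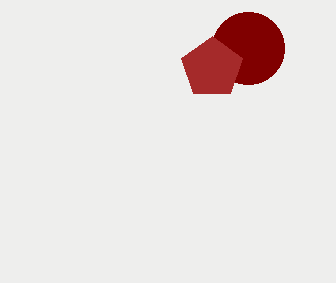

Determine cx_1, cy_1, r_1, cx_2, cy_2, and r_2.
cx_1 = 248
cy_1 = 48
r_1 = 36
cx_2 = 212
cy_2 = 68
r_2 = 32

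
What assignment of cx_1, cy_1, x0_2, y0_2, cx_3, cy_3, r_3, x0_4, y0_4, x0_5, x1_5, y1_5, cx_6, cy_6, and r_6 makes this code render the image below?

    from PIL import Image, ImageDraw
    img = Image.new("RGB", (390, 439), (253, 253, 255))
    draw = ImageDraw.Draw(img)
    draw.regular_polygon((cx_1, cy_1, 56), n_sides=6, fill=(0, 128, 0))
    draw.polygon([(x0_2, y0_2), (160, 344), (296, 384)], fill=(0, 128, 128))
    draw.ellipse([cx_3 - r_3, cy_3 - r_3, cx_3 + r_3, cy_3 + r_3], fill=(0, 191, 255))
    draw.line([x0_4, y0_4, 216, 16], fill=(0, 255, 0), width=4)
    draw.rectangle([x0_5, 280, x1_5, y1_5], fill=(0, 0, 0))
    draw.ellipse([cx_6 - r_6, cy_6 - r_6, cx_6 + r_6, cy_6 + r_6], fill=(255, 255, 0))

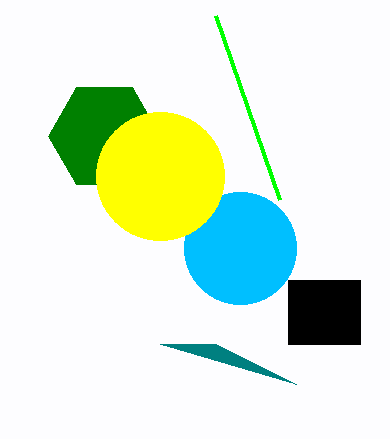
cx_1 = 104
cy_1 = 136
x0_2 = 216
y0_2 = 344
cx_3 = 240
cy_3 = 248
r_3 = 56
x0_4 = 280
y0_4 = 200
x0_5 = 288
x1_5 = 360
y1_5 = 344
cx_6 = 160
cy_6 = 176
r_6 = 64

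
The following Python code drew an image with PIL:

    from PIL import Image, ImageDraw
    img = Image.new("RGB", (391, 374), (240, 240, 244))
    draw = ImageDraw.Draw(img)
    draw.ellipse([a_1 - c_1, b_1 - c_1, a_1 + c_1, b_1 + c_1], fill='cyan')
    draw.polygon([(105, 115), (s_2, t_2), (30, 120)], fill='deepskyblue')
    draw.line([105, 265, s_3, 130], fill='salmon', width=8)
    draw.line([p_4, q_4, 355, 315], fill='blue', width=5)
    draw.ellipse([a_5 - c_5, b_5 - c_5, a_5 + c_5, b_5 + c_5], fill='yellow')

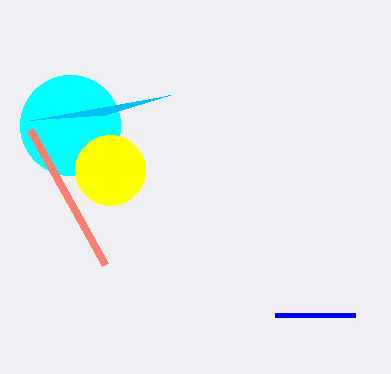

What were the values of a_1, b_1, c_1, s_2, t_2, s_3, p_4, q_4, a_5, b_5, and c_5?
a_1 = 70; b_1 = 125; c_1 = 50; s_2 = 170; t_2 = 95; s_3 = 30; p_4 = 275; q_4 = 315; a_5 = 110; b_5 = 170; c_5 = 35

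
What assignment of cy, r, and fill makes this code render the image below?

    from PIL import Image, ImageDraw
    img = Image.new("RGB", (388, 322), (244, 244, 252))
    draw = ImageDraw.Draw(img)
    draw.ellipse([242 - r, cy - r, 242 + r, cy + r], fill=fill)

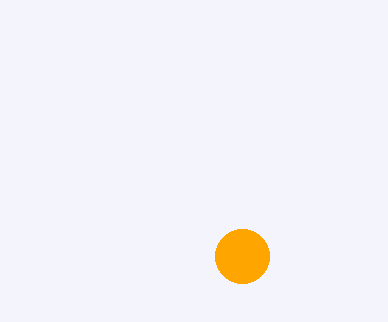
cy = 256, r = 27, fill = 'orange'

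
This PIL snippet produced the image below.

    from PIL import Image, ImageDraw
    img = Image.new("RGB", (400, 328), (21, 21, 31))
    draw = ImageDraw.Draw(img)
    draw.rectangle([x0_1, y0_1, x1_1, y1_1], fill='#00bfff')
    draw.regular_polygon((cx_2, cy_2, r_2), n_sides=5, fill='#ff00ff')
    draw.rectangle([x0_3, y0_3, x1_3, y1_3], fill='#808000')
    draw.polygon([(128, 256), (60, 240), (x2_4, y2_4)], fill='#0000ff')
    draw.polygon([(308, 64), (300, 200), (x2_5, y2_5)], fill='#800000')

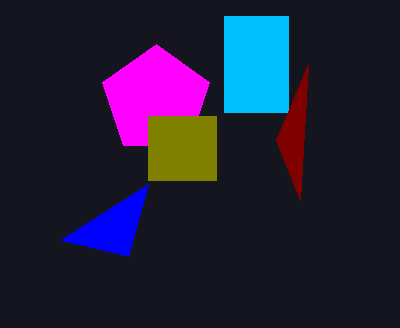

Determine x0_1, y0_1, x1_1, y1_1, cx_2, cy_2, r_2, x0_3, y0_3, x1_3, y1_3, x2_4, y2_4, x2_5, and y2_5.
x0_1 = 224
y0_1 = 16
x1_1 = 288
y1_1 = 112
cx_2 = 156
cy_2 = 100
r_2 = 56
x0_3 = 148
y0_3 = 116
x1_3 = 216
y1_3 = 180
x2_4 = 148
y2_4 = 184
x2_5 = 276
y2_5 = 140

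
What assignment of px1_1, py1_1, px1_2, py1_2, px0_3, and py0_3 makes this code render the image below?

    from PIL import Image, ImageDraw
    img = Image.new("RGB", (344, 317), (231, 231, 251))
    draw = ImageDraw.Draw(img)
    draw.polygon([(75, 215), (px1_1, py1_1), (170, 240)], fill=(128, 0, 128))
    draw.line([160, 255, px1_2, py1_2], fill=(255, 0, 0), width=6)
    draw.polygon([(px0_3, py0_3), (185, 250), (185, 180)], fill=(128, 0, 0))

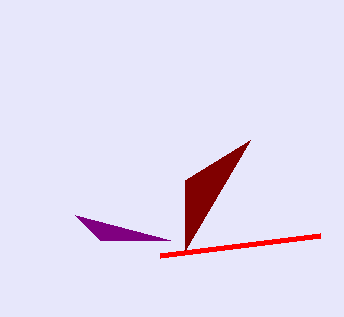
px1_1 = 100
py1_1 = 240
px1_2 = 320
py1_2 = 235
px0_3 = 250
py0_3 = 140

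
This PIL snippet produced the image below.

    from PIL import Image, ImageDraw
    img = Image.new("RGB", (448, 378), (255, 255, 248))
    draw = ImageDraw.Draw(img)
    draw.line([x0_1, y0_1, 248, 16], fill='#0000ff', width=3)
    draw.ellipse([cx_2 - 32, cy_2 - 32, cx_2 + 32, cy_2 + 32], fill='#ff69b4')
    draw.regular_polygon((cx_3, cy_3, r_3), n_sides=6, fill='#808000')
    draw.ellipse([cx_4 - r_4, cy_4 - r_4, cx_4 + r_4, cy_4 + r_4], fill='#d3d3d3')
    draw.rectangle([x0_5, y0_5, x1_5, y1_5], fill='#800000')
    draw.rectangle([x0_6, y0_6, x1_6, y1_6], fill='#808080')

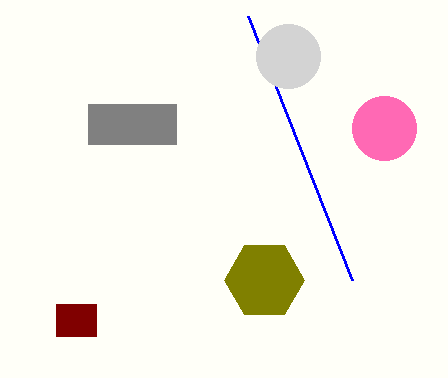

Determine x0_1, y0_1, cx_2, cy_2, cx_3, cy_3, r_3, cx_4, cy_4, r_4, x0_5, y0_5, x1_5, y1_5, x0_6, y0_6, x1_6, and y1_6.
x0_1 = 352; y0_1 = 280; cx_2 = 384; cy_2 = 128; cx_3 = 264; cy_3 = 280; r_3 = 40; cx_4 = 288; cy_4 = 56; r_4 = 32; x0_5 = 56; y0_5 = 304; x1_5 = 96; y1_5 = 336; x0_6 = 88; y0_6 = 104; x1_6 = 176; y1_6 = 144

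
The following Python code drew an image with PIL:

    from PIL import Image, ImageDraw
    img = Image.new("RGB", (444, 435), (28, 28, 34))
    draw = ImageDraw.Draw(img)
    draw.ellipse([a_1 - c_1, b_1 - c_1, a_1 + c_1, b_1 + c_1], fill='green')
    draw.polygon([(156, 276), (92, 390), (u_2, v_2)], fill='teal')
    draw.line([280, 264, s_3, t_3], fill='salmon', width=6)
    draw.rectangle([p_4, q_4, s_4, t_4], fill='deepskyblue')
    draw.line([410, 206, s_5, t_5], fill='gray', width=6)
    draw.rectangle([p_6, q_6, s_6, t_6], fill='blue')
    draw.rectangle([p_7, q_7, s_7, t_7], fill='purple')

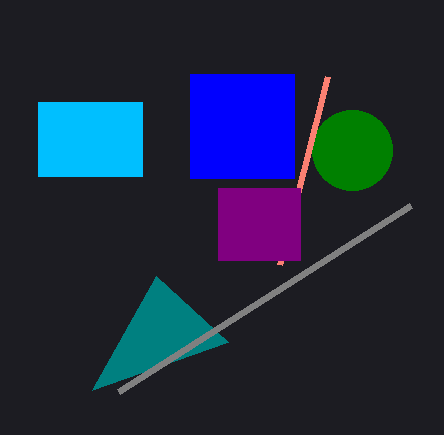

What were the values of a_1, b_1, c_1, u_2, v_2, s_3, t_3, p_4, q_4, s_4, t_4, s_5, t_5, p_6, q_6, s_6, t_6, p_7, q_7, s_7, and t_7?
a_1 = 352
b_1 = 150
c_1 = 40
u_2 = 228
v_2 = 342
s_3 = 328
t_3 = 76
p_4 = 38
q_4 = 102
s_4 = 142
t_4 = 176
s_5 = 118
t_5 = 392
p_6 = 190
q_6 = 74
s_6 = 294
t_6 = 178
p_7 = 218
q_7 = 188
s_7 = 300
t_7 = 260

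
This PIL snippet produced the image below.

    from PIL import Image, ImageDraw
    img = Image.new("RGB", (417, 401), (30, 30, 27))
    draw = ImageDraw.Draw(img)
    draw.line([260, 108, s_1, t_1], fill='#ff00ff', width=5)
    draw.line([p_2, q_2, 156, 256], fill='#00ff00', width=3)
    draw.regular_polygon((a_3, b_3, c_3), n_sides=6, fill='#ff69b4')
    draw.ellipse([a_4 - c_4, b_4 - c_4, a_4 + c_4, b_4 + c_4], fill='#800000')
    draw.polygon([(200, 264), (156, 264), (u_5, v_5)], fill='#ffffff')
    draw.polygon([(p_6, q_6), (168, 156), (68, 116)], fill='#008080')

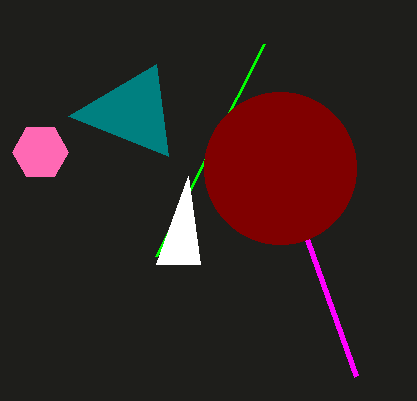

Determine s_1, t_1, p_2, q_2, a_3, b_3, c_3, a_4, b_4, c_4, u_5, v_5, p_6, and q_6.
s_1 = 356
t_1 = 376
p_2 = 264
q_2 = 44
a_3 = 40
b_3 = 152
c_3 = 28
a_4 = 280
b_4 = 168
c_4 = 76
u_5 = 188
v_5 = 176
p_6 = 156
q_6 = 64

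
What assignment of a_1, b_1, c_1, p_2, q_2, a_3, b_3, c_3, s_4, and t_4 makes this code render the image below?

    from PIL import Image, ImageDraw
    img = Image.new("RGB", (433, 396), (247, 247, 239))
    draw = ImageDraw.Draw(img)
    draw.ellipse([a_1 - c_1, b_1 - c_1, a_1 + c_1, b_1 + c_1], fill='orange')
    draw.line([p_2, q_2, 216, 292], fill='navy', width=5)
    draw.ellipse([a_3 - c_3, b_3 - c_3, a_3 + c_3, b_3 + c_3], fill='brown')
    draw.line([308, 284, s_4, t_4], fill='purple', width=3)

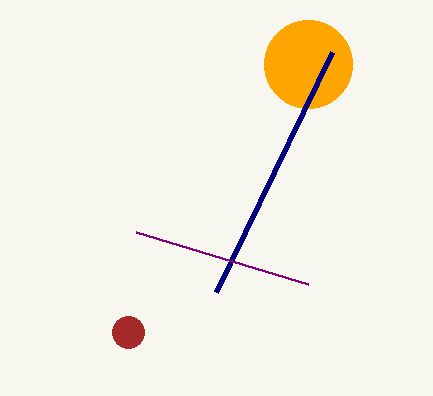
a_1 = 308
b_1 = 64
c_1 = 44
p_2 = 332
q_2 = 52
a_3 = 128
b_3 = 332
c_3 = 16
s_4 = 136
t_4 = 232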